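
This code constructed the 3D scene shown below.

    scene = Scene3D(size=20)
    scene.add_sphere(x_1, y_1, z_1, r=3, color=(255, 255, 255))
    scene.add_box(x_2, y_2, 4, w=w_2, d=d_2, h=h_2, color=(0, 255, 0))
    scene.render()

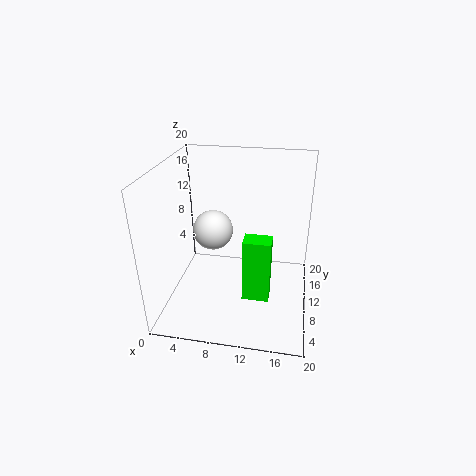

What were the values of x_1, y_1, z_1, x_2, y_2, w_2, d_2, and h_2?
x_1 = 5.5
y_1 = 13.5
z_1 = 9
x_2 = 11.5
y_2 = 4.5
w_2 = 3.5
d_2 = 2.5
h_2 = 8.5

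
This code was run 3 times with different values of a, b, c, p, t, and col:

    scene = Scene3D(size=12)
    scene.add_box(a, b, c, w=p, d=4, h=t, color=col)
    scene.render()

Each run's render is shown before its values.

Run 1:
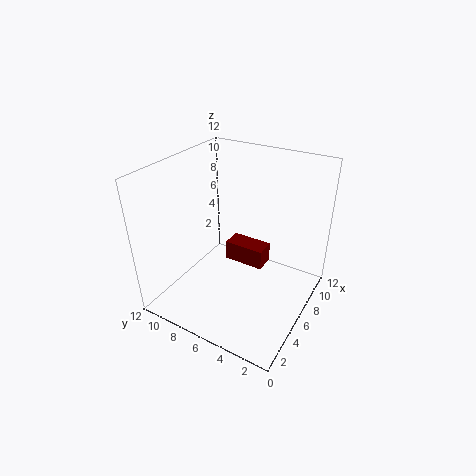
a = 9.5, b = 5.5, c = 0.5, p = 2, t = 2, col = 'maroon'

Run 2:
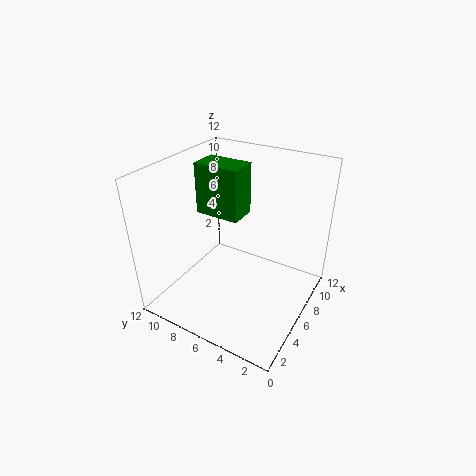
a = 6.5, b = 6.5, c = 7, p = 2.5, t = 4.5, col = 'green'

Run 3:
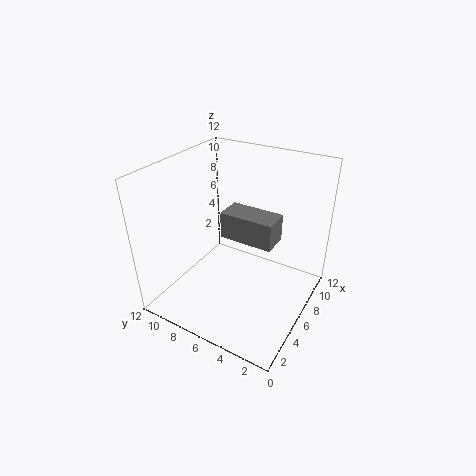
a = 3.5, b = 2, c = 7.5, p = 2, t = 2, col = 'gray'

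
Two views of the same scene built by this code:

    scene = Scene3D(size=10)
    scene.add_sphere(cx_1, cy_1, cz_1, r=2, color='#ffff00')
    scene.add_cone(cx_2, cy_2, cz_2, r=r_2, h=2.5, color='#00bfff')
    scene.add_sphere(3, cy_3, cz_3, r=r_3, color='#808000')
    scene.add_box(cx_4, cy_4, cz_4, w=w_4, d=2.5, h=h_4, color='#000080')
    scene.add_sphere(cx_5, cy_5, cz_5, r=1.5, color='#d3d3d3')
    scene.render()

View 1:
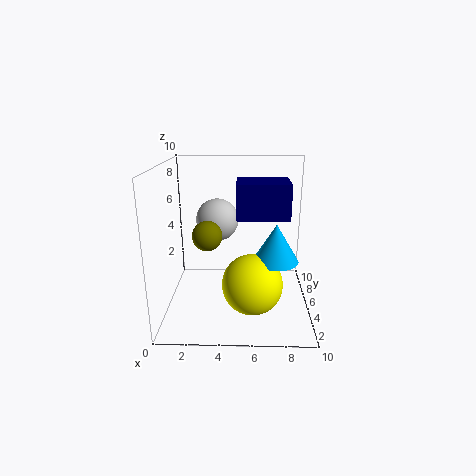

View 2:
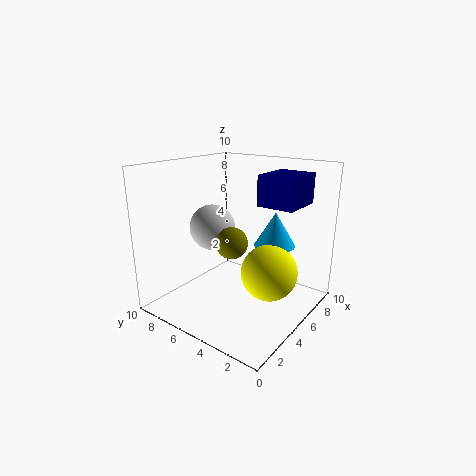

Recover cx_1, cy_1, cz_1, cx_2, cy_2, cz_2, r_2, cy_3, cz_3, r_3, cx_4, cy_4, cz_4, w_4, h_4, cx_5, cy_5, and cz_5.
cx_1 = 6; cy_1 = 3; cz_1 = 2.5; cx_2 = 7.5; cy_2 = 3.5; cz_2 = 4; r_2 = 1.5; cy_3 = 4; cz_3 = 5.5; r_3 = 1; cx_4 = 5; cy_4 = 1; cz_4 = 7.5; w_4 = 3; h_4 = 2; cx_5 = 3.5; cy_5 = 6; cz_5 = 6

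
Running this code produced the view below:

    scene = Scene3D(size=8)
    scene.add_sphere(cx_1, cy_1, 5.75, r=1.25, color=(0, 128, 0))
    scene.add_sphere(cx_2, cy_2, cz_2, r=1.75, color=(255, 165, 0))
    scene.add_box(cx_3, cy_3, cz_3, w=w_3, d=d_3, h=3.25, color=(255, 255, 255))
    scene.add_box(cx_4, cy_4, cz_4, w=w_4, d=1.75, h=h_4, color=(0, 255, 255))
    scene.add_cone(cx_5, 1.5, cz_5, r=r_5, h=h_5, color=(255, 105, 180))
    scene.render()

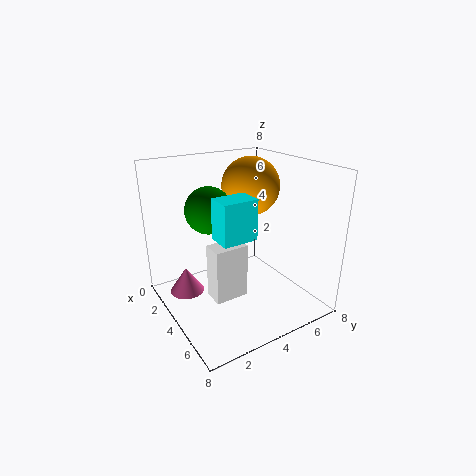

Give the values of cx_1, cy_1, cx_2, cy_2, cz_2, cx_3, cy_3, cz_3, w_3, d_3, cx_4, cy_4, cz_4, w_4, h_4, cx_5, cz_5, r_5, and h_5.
cx_1 = 3.5; cy_1 = 2.5; cx_2 = 2.25; cy_2 = 6; cz_2 = 6.25; cx_3 = 3; cy_3 = 2.5; cz_3 = 0.25; w_3 = 1.25; d_3 = 2; cx_4 = 5.25; cy_4 = 1.75; cz_4 = 5; w_4 = 1.25; h_4 = 2; cx_5 = 2.25; cz_5 = 0.5; r_5 = 1; h_5 = 1.5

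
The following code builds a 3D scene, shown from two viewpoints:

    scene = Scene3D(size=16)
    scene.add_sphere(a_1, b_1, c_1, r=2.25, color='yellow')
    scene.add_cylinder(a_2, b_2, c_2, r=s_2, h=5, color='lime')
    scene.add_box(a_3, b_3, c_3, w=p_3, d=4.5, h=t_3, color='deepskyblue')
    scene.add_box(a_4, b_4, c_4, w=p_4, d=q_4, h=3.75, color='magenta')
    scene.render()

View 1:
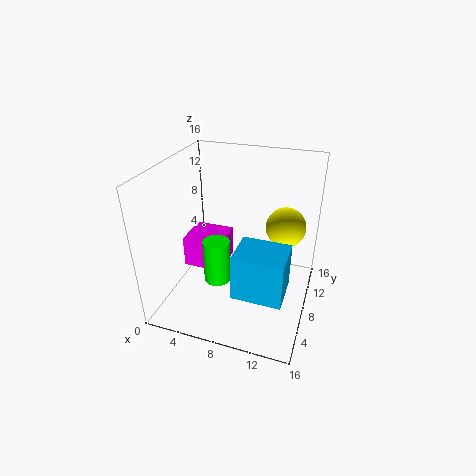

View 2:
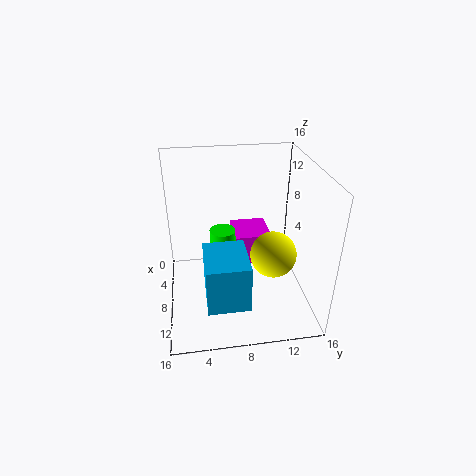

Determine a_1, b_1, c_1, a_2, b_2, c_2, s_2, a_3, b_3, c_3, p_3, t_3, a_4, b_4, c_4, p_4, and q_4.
a_1 = 12.75; b_1 = 10.75; c_1 = 8.75; a_2 = 6; b_2 = 6.5; c_2 = 3; s_2 = 1.5; a_3 = 8.5; b_3 = 4; c_3 = 2.75; p_3 = 5.5; t_3 = 5.25; a_4 = 1; b_4 = 8; c_4 = 2.75; p_4 = 4.75; q_4 = 4.5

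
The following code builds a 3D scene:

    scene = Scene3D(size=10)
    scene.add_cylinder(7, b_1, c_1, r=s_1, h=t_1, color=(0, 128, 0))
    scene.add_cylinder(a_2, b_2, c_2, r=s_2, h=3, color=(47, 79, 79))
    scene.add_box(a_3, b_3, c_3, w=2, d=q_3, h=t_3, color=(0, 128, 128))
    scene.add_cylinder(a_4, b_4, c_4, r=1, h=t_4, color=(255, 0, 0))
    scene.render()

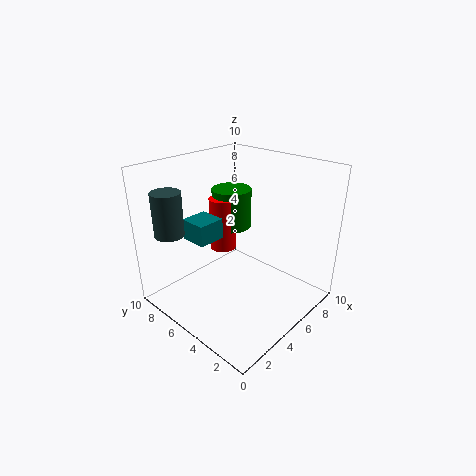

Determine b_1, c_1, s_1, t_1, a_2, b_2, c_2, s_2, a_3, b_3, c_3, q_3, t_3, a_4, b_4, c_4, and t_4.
b_1 = 7.5
c_1 = 4.5
s_1 = 1.5
t_1 = 3
a_2 = 1.5
b_2 = 8
c_2 = 5.5
s_2 = 1
a_3 = 3
b_3 = 6.5
c_3 = 4.5
q_3 = 2
t_3 = 1.5
a_4 = 6
b_4 = 7.5
c_4 = 3
t_4 = 4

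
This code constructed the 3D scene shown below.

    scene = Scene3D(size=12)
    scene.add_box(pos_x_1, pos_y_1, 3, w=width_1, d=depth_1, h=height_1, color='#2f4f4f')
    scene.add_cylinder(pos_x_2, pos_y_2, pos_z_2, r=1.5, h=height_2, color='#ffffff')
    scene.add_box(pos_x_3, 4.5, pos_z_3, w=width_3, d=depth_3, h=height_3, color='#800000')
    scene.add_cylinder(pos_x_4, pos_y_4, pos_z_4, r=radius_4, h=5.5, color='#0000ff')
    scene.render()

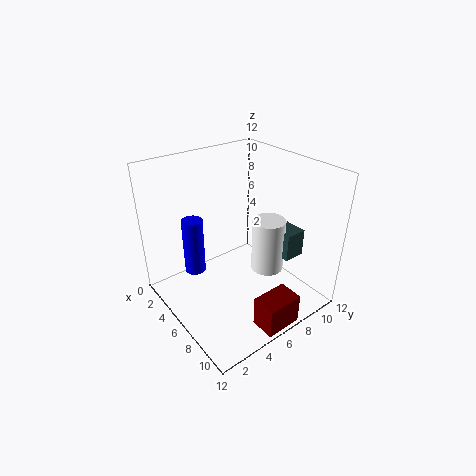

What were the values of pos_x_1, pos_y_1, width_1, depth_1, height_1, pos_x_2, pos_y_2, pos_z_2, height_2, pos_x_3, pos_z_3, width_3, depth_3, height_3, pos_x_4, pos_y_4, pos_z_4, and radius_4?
pos_x_1 = 5, pos_y_1 = 10, width_1 = 3, depth_1 = 2, height_1 = 2.5, pos_x_2 = 6, pos_y_2 = 9.5, pos_z_2 = 1.5, height_2 = 5, pos_x_3 = 10, pos_z_3 = 0.5, width_3 = 2, depth_3 = 3, height_3 = 2.5, pos_x_4 = 1, pos_y_4 = 4.5, pos_z_4 = 0.5, radius_4 = 1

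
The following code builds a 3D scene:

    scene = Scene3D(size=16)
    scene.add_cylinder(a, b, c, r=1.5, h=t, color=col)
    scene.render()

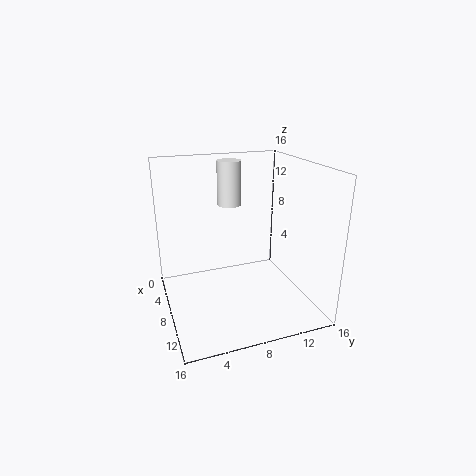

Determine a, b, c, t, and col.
a = 2
b = 9
c = 10
t = 5.5
col = 'white'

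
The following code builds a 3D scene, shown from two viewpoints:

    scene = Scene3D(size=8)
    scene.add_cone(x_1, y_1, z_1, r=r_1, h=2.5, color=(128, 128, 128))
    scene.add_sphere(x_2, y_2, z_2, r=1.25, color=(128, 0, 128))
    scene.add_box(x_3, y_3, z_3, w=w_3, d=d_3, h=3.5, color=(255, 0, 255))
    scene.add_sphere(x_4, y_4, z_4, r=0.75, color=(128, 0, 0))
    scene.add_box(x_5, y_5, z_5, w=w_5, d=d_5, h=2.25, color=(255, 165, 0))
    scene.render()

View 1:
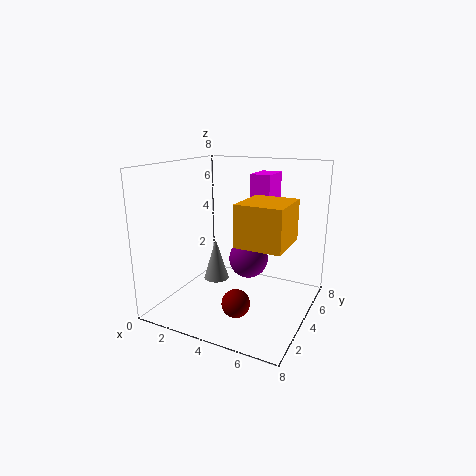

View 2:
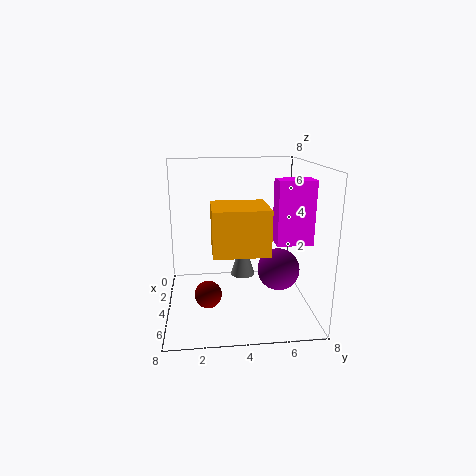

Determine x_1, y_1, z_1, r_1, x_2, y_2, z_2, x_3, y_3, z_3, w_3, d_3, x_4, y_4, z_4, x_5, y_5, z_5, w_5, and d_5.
x_1 = 2.25
y_1 = 4.5
z_1 = 1
r_1 = 0.75
x_2 = 3.5
y_2 = 6.5
z_2 = 1.75
x_3 = 3.75
y_3 = 6
z_3 = 3.75
w_3 = 1.25
d_3 = 2
x_4 = 4.75
y_4 = 2.25
z_4 = 1
x_5 = 4.5
y_5 = 2.5
z_5 = 4
w_5 = 2.5
d_5 = 2.75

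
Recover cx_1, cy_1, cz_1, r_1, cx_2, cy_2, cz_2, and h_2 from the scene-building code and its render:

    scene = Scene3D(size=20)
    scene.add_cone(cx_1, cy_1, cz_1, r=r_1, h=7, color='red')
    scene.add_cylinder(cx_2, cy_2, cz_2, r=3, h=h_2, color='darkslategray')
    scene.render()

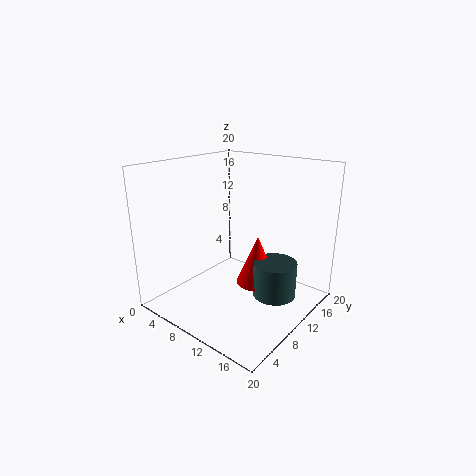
cx_1 = 12
cy_1 = 12
cz_1 = 3
r_1 = 3
cx_2 = 15
cy_2 = 12
cz_2 = 2
h_2 = 5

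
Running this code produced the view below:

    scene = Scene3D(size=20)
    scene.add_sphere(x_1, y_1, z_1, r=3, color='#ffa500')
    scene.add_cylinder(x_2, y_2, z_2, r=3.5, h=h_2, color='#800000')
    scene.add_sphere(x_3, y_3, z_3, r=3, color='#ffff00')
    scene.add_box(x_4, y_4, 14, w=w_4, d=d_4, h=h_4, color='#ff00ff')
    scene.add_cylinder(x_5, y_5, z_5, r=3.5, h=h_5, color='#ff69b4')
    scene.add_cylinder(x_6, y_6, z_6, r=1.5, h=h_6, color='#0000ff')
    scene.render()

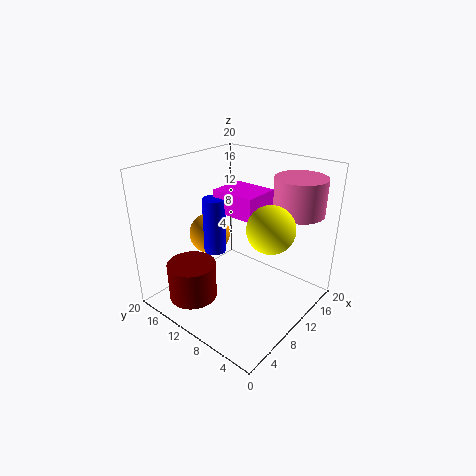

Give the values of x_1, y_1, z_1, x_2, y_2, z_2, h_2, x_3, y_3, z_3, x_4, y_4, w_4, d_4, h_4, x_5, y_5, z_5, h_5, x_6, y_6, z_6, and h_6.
x_1 = 10
y_1 = 15.5
z_1 = 9
x_2 = 5.5
y_2 = 15
z_2 = 0.5
h_2 = 5.5
x_3 = 9
y_3 = 4
z_3 = 13.5
x_4 = 8
y_4 = 6.5
w_4 = 5
d_4 = 6
h_4 = 3
x_5 = 15.5
y_5 = 4
z_5 = 13.5
h_5 = 5
x_6 = 7.5
y_6 = 12
z_6 = 8.5
h_6 = 7.5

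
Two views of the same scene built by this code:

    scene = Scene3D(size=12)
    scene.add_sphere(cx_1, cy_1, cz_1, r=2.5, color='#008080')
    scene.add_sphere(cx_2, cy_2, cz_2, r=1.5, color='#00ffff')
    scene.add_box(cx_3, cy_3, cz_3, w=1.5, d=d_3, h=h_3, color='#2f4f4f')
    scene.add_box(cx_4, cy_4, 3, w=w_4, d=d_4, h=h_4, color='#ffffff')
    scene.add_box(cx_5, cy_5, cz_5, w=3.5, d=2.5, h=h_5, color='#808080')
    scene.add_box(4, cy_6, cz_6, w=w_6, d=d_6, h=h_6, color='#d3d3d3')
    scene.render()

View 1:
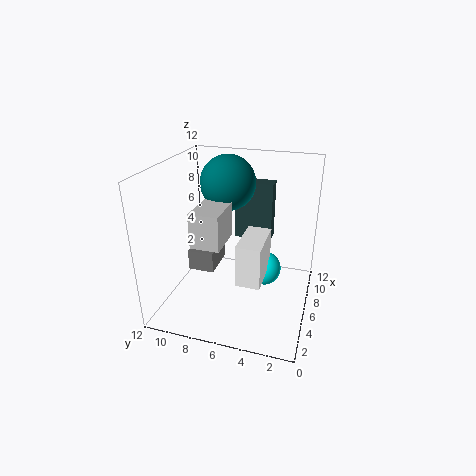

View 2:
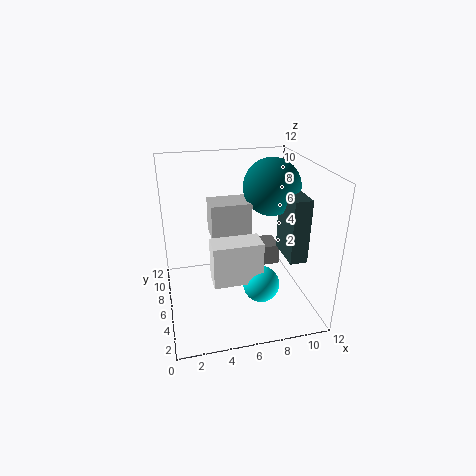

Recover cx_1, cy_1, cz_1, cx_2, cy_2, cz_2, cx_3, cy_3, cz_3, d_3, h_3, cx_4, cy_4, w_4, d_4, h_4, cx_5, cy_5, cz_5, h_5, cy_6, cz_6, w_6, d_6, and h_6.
cx_1 = 9.5; cy_1 = 8; cz_1 = 9.5; cx_2 = 7.5; cy_2 = 4; cz_2 = 2.5; cx_3 = 10; cy_3 = 4; cz_3 = 4; d_3 = 3.5; h_3 = 5.5; cx_4 = 3.5; cy_4 = 3.5; w_4 = 4; d_4 = 2; h_4 = 3.5; cx_5 = 7.5; cy_5 = 9; cz_5 = 1; h_5 = 2; cy_6 = 7; cz_6 = 5.5; w_6 = 3.5; d_6 = 2.5; h_6 = 3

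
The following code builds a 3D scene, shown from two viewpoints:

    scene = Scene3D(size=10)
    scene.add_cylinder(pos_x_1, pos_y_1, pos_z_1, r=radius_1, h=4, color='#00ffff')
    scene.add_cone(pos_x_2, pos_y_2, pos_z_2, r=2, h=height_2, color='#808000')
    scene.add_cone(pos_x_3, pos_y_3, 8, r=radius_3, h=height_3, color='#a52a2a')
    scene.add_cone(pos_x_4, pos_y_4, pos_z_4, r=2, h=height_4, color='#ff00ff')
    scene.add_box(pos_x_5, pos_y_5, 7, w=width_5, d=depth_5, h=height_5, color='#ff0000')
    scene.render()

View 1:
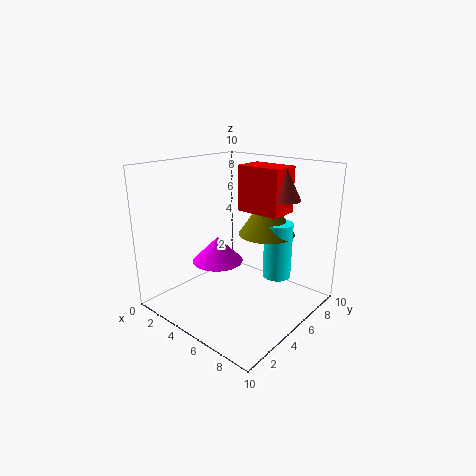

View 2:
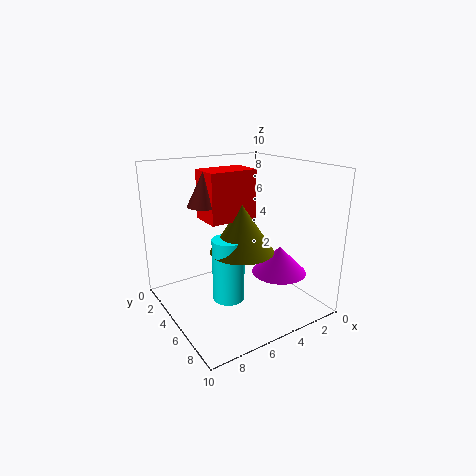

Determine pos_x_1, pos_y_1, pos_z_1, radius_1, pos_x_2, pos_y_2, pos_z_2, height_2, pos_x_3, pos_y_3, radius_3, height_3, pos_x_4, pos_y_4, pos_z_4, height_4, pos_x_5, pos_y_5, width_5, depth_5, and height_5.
pos_x_1 = 7; pos_y_1 = 7; pos_z_1 = 2; radius_1 = 1; pos_x_2 = 6; pos_y_2 = 7; pos_z_2 = 5; height_2 = 3; pos_x_3 = 8; pos_y_3 = 6; radius_3 = 1; height_3 = 2; pos_x_4 = 2; pos_y_4 = 6; pos_z_4 = 2; height_4 = 2; pos_x_5 = 5; pos_y_5 = 5; width_5 = 3; depth_5 = 2; height_5 = 3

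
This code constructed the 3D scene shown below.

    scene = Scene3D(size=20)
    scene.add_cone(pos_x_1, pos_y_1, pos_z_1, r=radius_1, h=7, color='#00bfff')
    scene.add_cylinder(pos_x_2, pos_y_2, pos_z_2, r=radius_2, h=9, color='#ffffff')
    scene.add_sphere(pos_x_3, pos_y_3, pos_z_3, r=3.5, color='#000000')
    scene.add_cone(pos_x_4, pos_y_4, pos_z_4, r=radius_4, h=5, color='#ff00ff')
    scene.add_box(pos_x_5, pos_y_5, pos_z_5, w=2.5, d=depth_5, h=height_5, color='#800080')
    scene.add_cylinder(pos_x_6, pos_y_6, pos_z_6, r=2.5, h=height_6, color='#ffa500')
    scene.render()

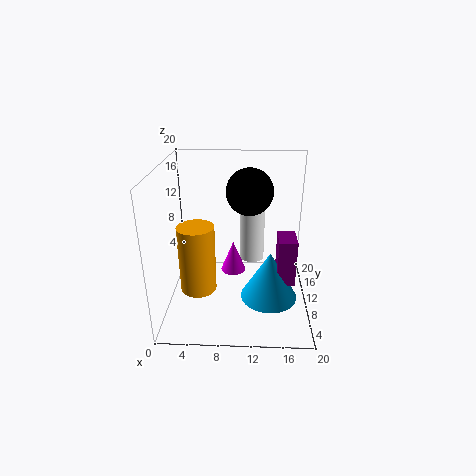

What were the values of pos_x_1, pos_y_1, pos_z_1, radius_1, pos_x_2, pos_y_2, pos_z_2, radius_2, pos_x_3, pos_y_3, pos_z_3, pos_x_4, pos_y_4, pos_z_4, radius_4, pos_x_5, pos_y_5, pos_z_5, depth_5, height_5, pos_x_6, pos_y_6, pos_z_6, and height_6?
pos_x_1 = 14.5; pos_y_1 = 8.5; pos_z_1 = 1.5; radius_1 = 4; pos_x_2 = 12; pos_y_2 = 18; pos_z_2 = 2.5; radius_2 = 2; pos_x_3 = 11.5; pos_y_3 = 15; pos_z_3 = 15; pos_x_4 = 9; pos_y_4 = 15.5; pos_z_4 = 1.5; radius_4 = 2; pos_x_5 = 15.5; pos_y_5 = 7.5; pos_z_5 = 4; depth_5 = 4; height_5 = 6.5; pos_x_6 = 4.5; pos_y_6 = 8; pos_z_6 = 3; height_6 = 9.5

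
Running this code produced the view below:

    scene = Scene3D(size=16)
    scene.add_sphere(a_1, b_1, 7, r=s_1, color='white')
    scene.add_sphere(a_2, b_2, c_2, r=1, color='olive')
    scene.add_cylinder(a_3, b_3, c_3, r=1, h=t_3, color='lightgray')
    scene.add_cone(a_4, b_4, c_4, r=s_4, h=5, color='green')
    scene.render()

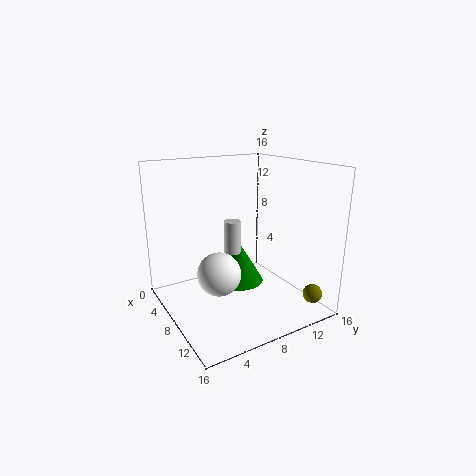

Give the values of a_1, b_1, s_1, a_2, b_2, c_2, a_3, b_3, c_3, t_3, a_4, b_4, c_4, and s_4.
a_1 = 13; b_1 = 3; s_1 = 2; a_2 = 15; b_2 = 13; c_2 = 3; a_3 = 5; b_3 = 9; c_3 = 5; t_3 = 4; a_4 = 5; b_4 = 10; c_4 = 1; s_4 = 3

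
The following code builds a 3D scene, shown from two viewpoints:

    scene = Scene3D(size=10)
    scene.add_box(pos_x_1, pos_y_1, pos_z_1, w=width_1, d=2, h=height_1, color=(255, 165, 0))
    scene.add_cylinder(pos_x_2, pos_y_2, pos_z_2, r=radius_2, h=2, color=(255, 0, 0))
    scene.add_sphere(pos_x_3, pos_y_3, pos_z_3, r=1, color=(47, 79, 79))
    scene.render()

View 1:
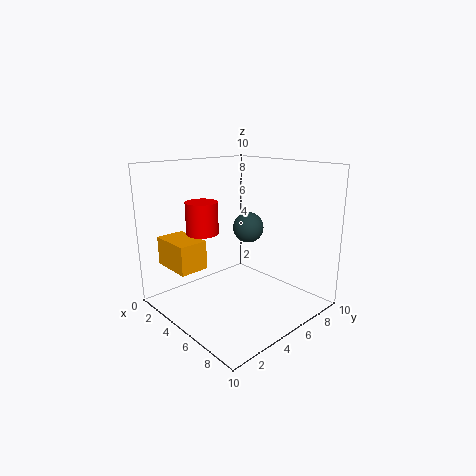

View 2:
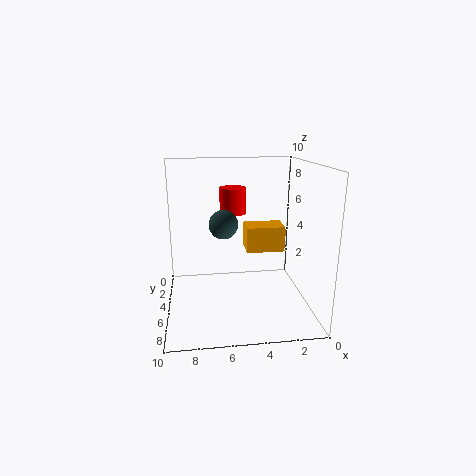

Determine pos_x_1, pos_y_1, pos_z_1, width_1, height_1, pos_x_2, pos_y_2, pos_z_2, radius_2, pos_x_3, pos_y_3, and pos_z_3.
pos_x_1 = 1, pos_y_1 = 1, pos_z_1 = 3, width_1 = 3, height_1 = 2, pos_x_2 = 5, pos_y_2 = 2, pos_z_2 = 6, radius_2 = 1, pos_x_3 = 6, pos_y_3 = 5, pos_z_3 = 6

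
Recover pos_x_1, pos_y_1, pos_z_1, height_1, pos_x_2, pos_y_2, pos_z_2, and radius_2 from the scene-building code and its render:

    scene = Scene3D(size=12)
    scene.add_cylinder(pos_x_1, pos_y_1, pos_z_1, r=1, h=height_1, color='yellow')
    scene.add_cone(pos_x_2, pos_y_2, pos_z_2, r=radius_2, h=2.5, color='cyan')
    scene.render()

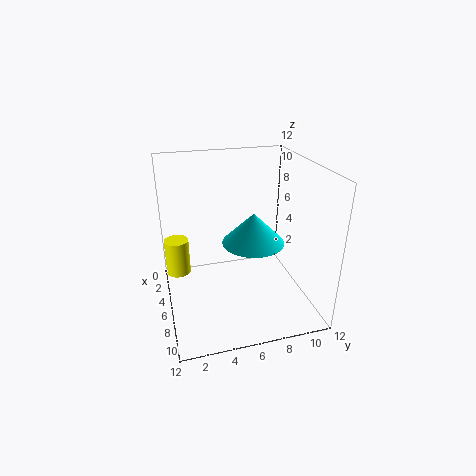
pos_x_1 = 5; pos_y_1 = 1; pos_z_1 = 3; height_1 = 3; pos_x_2 = 7; pos_y_2 = 7; pos_z_2 = 6; radius_2 = 2.5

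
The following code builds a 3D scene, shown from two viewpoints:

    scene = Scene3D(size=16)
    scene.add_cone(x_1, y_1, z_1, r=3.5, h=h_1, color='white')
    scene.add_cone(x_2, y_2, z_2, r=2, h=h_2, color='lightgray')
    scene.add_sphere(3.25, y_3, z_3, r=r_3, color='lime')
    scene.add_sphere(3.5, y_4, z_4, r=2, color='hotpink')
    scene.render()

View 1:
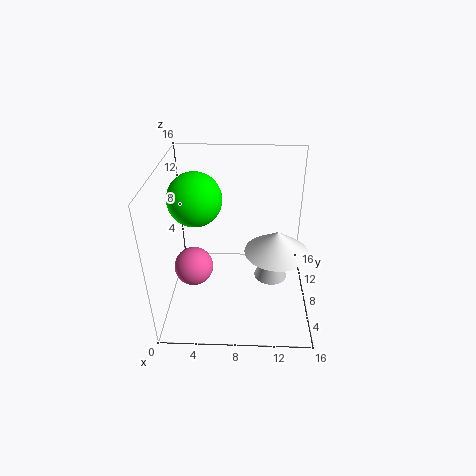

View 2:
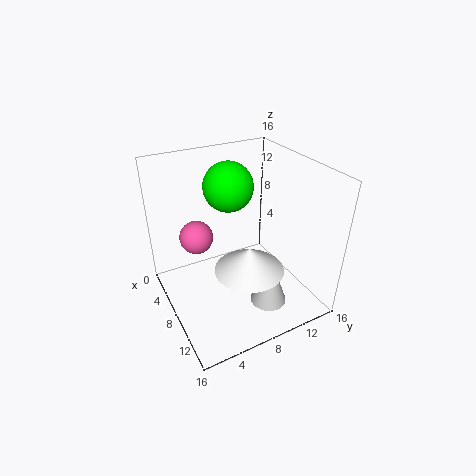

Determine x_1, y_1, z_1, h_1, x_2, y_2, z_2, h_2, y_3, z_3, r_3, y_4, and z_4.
x_1 = 12.25, y_1 = 7, z_1 = 7, h_1 = 2.5, x_2 = 12, y_2 = 9.75, z_2 = 1.5, h_2 = 5.75, y_3 = 9.25, z_3 = 12, r_3 = 3, y_4 = 4.75, z_4 = 6.5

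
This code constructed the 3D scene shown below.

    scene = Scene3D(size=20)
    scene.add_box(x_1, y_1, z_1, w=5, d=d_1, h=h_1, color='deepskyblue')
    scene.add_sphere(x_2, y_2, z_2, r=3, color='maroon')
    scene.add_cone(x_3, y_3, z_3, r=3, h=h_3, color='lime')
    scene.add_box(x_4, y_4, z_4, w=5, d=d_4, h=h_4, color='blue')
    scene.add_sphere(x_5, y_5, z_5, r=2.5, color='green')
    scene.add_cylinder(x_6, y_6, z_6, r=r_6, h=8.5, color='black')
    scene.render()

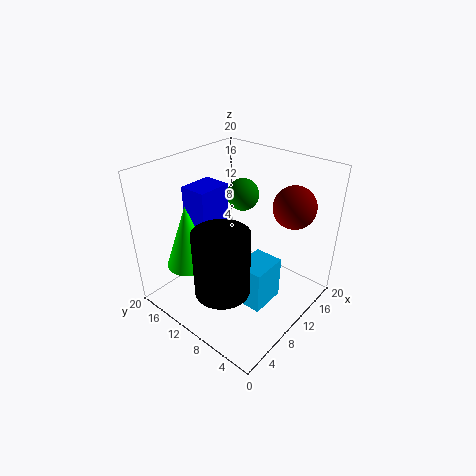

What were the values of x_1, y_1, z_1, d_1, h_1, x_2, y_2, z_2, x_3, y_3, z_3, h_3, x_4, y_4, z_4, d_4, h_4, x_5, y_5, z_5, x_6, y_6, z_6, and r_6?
x_1 = 7, y_1 = 4, z_1 = 2, d_1 = 4, h_1 = 6, x_2 = 16, y_2 = 5, z_2 = 14, x_3 = 4, y_3 = 13.5, z_3 = 7.5, h_3 = 8.5, x_4 = 7, y_4 = 13.5, z_4 = 8, d_4 = 4, h_4 = 8.5, x_5 = 16.5, y_5 = 14.5, z_5 = 13, x_6 = 4, y_6 = 7.5, z_6 = 6, r_6 = 3.5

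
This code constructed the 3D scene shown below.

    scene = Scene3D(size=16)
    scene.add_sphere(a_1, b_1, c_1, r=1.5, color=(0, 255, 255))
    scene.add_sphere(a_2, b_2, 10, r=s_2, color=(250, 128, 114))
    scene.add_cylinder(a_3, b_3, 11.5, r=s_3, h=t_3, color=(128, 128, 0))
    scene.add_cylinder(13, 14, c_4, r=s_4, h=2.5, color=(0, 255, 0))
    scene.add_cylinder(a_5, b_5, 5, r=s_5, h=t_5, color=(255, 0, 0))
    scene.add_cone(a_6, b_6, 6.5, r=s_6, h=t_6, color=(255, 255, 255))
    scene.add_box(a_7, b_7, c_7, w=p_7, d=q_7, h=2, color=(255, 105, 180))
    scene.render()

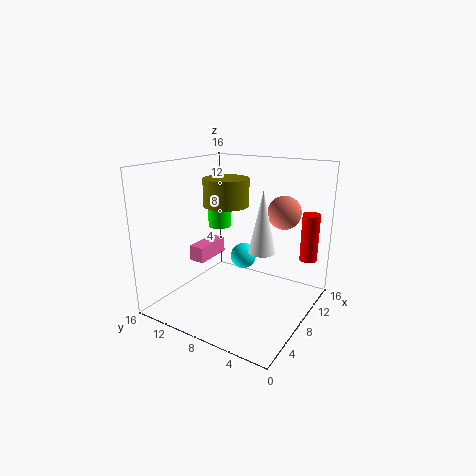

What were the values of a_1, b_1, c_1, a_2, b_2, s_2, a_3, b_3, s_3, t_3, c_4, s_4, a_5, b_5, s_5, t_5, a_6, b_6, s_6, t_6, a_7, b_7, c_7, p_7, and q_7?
a_1 = 10
b_1 = 8.5
c_1 = 5
a_2 = 13.5
b_2 = 5
s_2 = 2
a_3 = 8
b_3 = 9.5
s_3 = 2.5
t_3 = 3
c_4 = 7
s_4 = 1.5
a_5 = 13
b_5 = 1.5
s_5 = 1
t_5 = 5.5
a_6 = 9
b_6 = 5.5
s_6 = 1.5
t_6 = 7
a_7 = 9
b_7 = 14
c_7 = 3
p_7 = 5
q_7 = 2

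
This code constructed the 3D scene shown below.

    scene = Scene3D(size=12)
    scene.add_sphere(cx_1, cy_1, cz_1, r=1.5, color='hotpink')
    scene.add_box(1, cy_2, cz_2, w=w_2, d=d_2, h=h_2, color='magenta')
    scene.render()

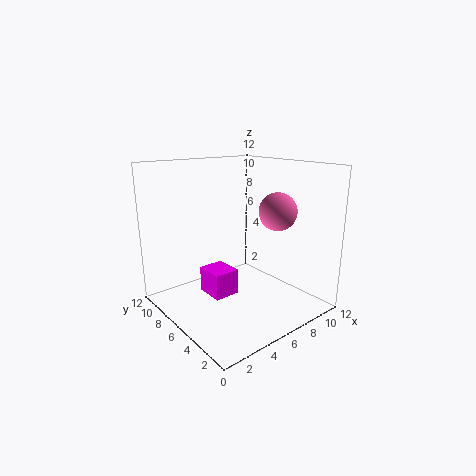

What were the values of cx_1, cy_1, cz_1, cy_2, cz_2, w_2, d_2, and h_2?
cx_1 = 7.75
cy_1 = 3.25
cz_1 = 8.5
cy_2 = 2
cz_2 = 3.75
w_2 = 1.75
d_2 = 2
h_2 = 1.75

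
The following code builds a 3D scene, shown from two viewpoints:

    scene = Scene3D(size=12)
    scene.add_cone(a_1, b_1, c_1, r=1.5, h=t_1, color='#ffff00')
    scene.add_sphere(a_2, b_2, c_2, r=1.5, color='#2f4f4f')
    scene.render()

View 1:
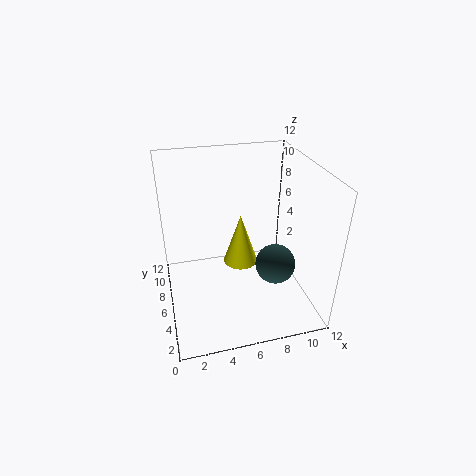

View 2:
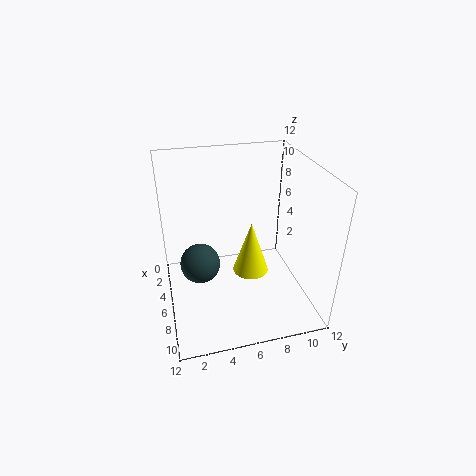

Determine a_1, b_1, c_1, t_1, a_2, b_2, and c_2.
a_1 = 6.5, b_1 = 7, c_1 = 3, t_1 = 4.5, a_2 = 8, b_2 = 2.5, c_2 = 5.5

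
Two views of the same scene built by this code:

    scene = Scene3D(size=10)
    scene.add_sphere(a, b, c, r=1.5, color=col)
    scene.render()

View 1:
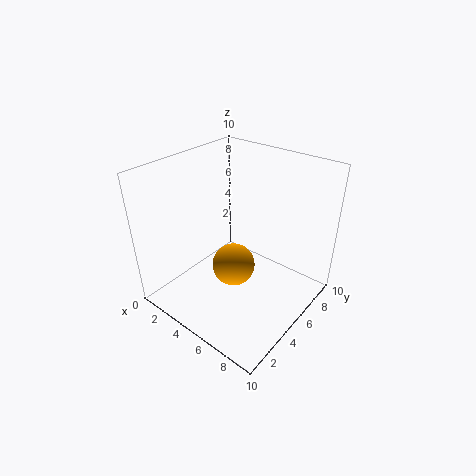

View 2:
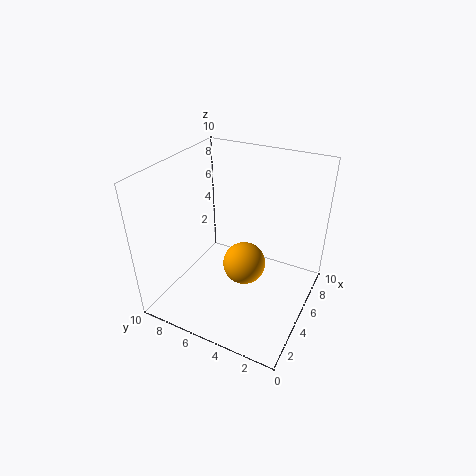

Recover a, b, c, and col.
a = 5; b = 4.5; c = 3; col = 'orange'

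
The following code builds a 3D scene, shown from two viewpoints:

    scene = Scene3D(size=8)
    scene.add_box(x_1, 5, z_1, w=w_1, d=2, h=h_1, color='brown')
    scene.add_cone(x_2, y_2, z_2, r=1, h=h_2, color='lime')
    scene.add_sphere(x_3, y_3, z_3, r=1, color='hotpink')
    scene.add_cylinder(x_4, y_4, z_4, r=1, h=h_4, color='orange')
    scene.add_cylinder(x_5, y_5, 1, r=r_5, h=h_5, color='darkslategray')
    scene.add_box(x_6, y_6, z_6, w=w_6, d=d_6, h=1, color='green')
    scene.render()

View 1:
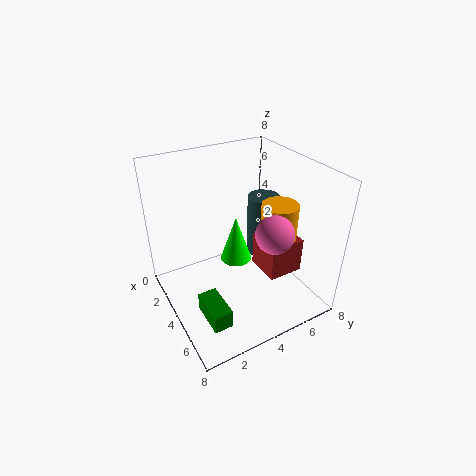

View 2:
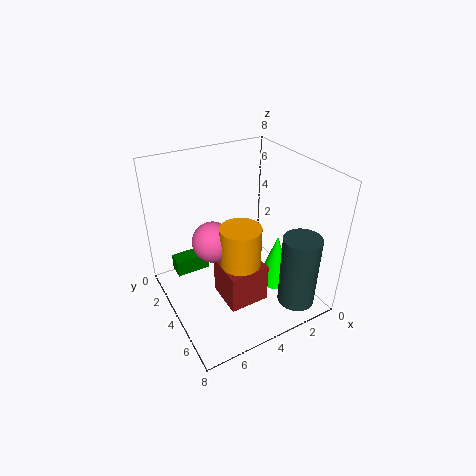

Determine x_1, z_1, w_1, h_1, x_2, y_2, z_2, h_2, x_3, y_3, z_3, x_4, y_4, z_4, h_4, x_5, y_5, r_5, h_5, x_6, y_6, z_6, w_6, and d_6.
x_1 = 4, z_1 = 2, w_1 = 2, h_1 = 2, x_2 = 2, y_2 = 5, z_2 = 1, h_2 = 3, x_3 = 6, y_3 = 5, z_3 = 5, x_4 = 5, y_4 = 6, z_4 = 4, h_4 = 2, x_5 = 2, y_5 = 7, r_5 = 1, h_5 = 4, x_6 = 5, y_6 = 1, z_6 = 1, w_6 = 2, d_6 = 1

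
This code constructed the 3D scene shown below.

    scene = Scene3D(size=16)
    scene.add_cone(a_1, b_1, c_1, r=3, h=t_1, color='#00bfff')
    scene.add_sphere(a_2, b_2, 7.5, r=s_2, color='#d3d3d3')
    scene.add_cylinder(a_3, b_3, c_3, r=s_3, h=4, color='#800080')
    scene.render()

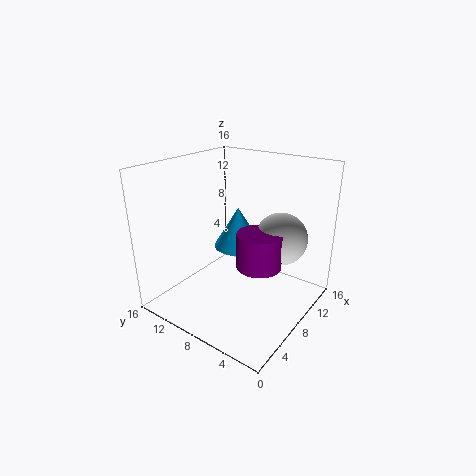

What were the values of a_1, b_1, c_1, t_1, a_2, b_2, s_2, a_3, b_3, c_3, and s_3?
a_1 = 11.5
b_1 = 10.5
c_1 = 5
t_1 = 5
a_2 = 11.5
b_2 = 4.5
s_2 = 3
a_3 = 8.5
b_3 = 5.5
c_3 = 5
s_3 = 2.5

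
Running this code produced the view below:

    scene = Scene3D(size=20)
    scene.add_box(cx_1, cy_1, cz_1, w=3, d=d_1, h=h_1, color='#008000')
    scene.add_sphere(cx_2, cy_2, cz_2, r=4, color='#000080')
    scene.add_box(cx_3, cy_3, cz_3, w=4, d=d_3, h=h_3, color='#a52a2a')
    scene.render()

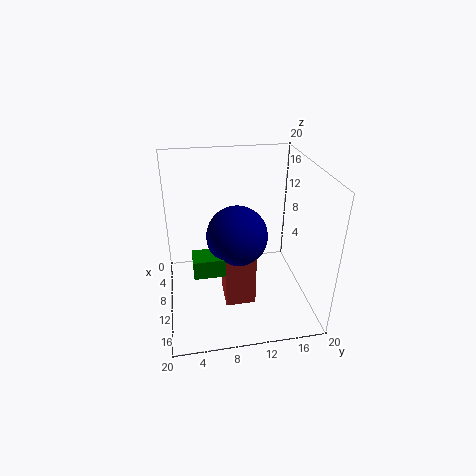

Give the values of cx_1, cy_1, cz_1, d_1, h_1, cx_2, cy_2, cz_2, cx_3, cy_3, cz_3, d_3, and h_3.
cx_1 = 12
cy_1 = 3.5
cz_1 = 7.5
d_1 = 4
h_1 = 2.5
cx_2 = 12
cy_2 = 9.5
cz_2 = 11.5
cx_3 = 11
cy_3 = 7.5
cz_3 = 2.5
d_3 = 4
h_3 = 8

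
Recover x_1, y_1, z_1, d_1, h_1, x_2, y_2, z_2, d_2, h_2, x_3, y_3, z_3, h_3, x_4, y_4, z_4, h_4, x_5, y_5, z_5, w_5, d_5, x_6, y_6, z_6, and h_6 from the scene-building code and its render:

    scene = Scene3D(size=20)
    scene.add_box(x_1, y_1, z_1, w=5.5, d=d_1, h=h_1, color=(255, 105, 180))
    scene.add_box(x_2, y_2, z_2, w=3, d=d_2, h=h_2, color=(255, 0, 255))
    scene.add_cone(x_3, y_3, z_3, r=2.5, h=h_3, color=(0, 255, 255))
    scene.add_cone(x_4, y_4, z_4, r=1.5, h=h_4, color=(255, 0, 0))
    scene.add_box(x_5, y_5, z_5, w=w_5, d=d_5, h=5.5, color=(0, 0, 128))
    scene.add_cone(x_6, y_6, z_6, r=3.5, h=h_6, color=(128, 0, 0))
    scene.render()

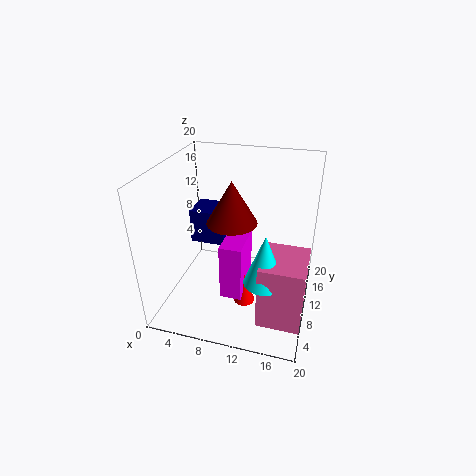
x_1 = 14.5; y_1 = 2; z_1 = 2.5; d_1 = 6.5; h_1 = 8.5; x_2 = 8.5; y_2 = 6; z_2 = 2.5; d_2 = 6; h_2 = 8; x_3 = 15; y_3 = 4; z_3 = 8; h_3 = 6.5; x_4 = 11.5; y_4 = 8; z_4 = 1; h_4 = 4.5; x_5 = 0.5; y_5 = 15; z_5 = 5; w_5 = 5.5; d_5 = 5; x_6 = 9; y_6 = 10.5; z_6 = 12; h_6 = 6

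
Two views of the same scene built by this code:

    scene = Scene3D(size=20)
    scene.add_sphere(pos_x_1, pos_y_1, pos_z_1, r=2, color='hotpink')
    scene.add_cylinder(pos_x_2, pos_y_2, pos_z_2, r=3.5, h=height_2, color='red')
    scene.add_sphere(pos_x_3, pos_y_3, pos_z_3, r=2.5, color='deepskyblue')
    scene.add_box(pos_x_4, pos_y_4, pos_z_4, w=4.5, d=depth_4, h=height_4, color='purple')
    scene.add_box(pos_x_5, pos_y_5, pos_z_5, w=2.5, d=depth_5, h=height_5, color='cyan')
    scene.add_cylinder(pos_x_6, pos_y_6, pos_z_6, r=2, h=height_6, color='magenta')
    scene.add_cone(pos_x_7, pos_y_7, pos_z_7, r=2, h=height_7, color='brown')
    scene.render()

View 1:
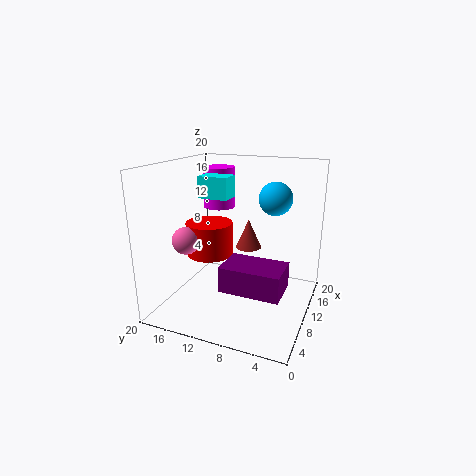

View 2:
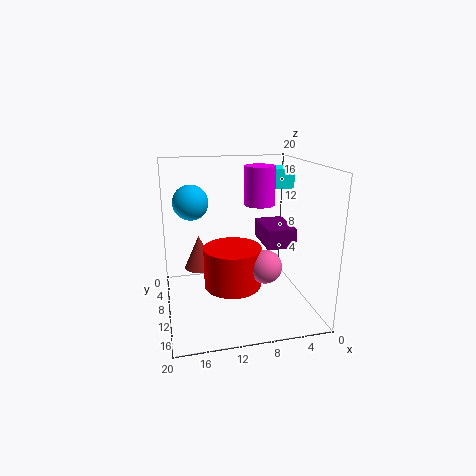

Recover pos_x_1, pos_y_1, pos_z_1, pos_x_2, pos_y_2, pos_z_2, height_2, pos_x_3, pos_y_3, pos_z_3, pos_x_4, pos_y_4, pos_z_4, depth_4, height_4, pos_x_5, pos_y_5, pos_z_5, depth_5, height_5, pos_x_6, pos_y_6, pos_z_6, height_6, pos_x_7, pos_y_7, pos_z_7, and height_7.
pos_x_1 = 8.5, pos_y_1 = 17.5, pos_z_1 = 9, pos_x_2 = 12, pos_y_2 = 15.5, pos_z_2 = 6, height_2 = 5, pos_x_3 = 16, pos_y_3 = 6.5, pos_z_3 = 14.5, pos_x_4 = 0.5, pos_y_4 = 1.5, pos_z_4 = 7, depth_4 = 7, height_4 = 3, pos_x_5 = 3, pos_y_5 = 8.5, pos_z_5 = 17, depth_5 = 3.5, height_5 = 2.5, pos_x_6 = 7.5, pos_y_6 = 11.5, pos_z_6 = 15, height_6 = 5, pos_x_7 = 15.5, pos_y_7 = 10.5, pos_z_7 = 6.5, height_7 = 4.5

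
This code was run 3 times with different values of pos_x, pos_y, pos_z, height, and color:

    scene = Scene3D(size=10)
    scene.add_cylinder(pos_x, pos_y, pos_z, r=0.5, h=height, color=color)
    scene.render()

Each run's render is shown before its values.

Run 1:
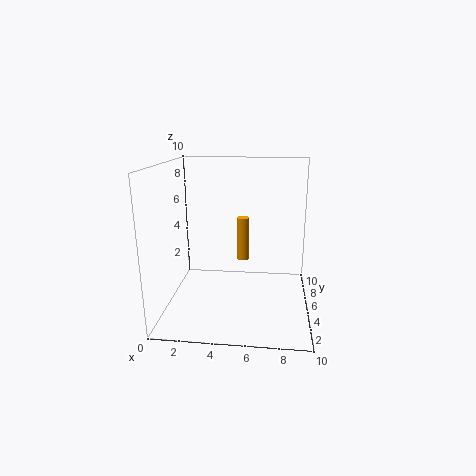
pos_x = 5, pos_y = 8.5, pos_z = 2, height = 3.5, color = 'orange'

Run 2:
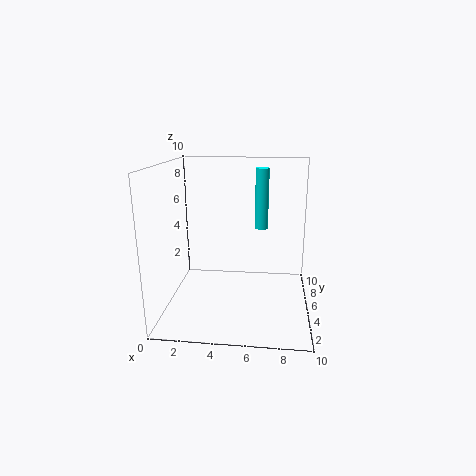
pos_x = 6.5, pos_y = 7.5, pos_z = 5, height = 4.5, color = 'cyan'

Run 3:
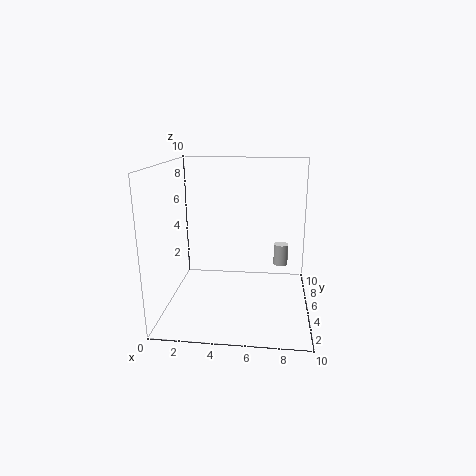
pos_x = 8, pos_y = 5.5, pos_z = 3, height = 1.5, color = 'lightgray'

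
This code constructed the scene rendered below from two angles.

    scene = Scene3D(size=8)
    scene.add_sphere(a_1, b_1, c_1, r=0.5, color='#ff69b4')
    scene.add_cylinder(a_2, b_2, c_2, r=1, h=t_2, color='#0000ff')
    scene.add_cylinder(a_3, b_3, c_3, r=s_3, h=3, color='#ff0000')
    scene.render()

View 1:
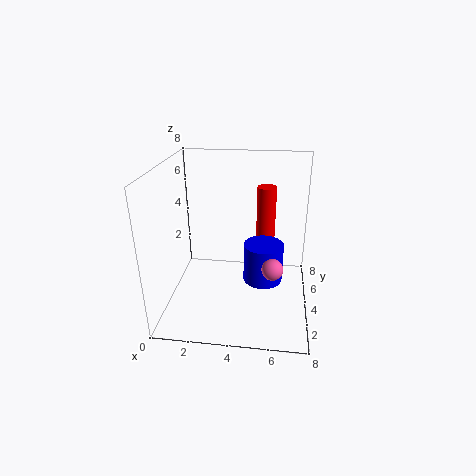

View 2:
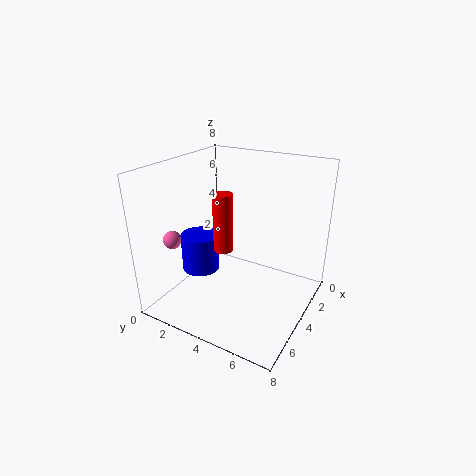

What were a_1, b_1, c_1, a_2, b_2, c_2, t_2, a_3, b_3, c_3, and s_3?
a_1 = 6; b_1 = 1; c_1 = 4; a_2 = 5.5; b_2 = 2.5; c_2 = 2.5; t_2 = 2; a_3 = 5.5; b_3 = 4; c_3 = 4; s_3 = 0.5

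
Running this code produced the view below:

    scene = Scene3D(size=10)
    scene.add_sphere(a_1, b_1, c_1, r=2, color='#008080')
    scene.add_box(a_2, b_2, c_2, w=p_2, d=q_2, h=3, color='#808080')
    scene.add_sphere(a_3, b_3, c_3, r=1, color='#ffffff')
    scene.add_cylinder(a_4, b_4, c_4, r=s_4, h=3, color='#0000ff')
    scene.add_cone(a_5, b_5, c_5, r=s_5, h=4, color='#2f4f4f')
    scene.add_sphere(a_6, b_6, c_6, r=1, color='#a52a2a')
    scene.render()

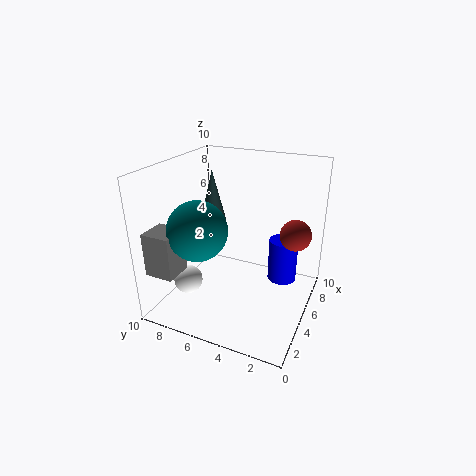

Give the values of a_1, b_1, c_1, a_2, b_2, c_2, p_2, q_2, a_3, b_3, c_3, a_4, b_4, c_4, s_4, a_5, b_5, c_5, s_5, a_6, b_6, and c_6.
a_1 = 3; b_1 = 7; c_1 = 6; a_2 = 1; b_2 = 8; c_2 = 3; p_2 = 2; q_2 = 2; a_3 = 3; b_3 = 8; c_3 = 2; a_4 = 6; b_4 = 2; c_4 = 2; s_4 = 1; a_5 = 7; b_5 = 8; c_5 = 5; s_5 = 1; a_6 = 5; b_6 = 1; c_6 = 6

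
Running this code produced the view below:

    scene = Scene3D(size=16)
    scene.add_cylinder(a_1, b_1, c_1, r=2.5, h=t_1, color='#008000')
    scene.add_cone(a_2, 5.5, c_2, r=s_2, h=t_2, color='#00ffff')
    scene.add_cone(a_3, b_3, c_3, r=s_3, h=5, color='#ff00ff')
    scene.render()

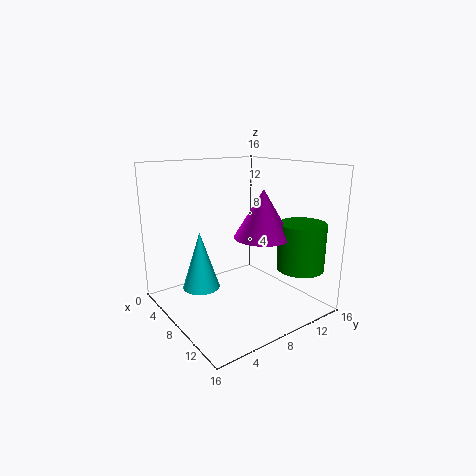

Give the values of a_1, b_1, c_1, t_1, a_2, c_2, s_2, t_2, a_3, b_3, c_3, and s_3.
a_1 = 13.5
b_1 = 12.25
c_1 = 5.25
t_1 = 5
a_2 = 3.75
c_2 = 1
s_2 = 2.25
t_2 = 7
a_3 = 11
b_3 = 9
c_3 = 8.75
s_3 = 3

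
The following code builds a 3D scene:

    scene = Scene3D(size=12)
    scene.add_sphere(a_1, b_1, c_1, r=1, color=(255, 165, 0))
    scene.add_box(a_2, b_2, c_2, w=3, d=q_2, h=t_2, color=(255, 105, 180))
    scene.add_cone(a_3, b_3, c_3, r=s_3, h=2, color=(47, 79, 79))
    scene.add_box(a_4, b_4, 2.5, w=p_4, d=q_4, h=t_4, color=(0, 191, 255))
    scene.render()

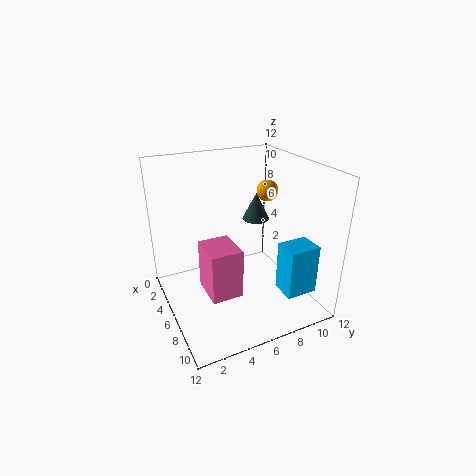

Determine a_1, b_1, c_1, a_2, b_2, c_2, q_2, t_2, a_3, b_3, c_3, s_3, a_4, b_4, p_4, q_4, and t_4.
a_1 = 3
b_1 = 10.5
c_1 = 8.5
a_2 = 6
b_2 = 2.5
c_2 = 2.5
q_2 = 2.5
t_2 = 4
a_3 = 8
b_3 = 6.5
c_3 = 8.5
s_3 = 1
a_4 = 9
b_4 = 8
p_4 = 2
q_4 = 2.5
t_4 = 4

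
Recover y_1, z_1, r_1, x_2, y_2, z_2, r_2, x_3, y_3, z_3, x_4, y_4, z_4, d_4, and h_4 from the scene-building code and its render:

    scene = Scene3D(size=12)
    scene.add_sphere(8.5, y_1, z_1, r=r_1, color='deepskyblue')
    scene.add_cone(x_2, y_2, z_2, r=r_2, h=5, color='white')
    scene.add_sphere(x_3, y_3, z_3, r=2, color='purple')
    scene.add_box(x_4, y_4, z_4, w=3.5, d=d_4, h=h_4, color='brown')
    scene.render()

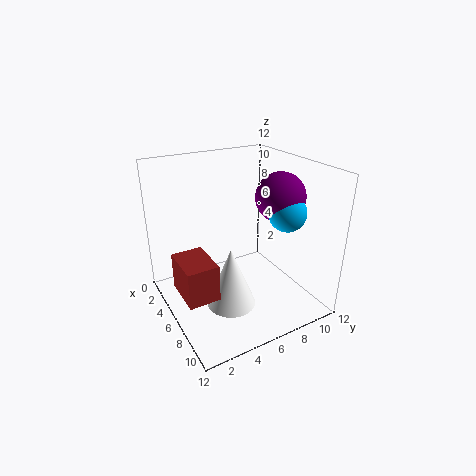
y_1 = 9
z_1 = 8.5
r_1 = 1.5
x_2 = 7.5
y_2 = 4.5
z_2 = 1
r_2 = 2
x_3 = 7.5
y_3 = 9
z_3 = 9.5
x_4 = 5
y_4 = 0.5
z_4 = 2.5
d_4 = 2.5
h_4 = 3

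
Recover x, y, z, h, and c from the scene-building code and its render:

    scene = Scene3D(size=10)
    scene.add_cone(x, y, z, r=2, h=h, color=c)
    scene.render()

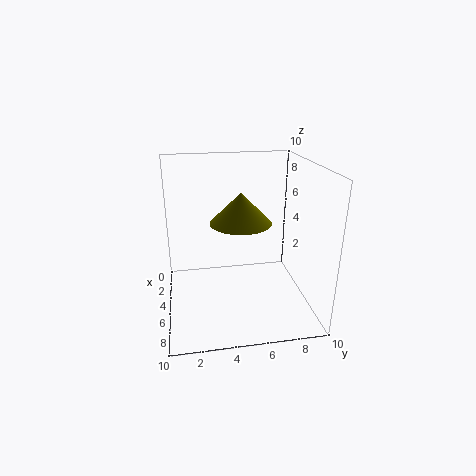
x = 6, y = 5, z = 6.5, h = 2, c = 'olive'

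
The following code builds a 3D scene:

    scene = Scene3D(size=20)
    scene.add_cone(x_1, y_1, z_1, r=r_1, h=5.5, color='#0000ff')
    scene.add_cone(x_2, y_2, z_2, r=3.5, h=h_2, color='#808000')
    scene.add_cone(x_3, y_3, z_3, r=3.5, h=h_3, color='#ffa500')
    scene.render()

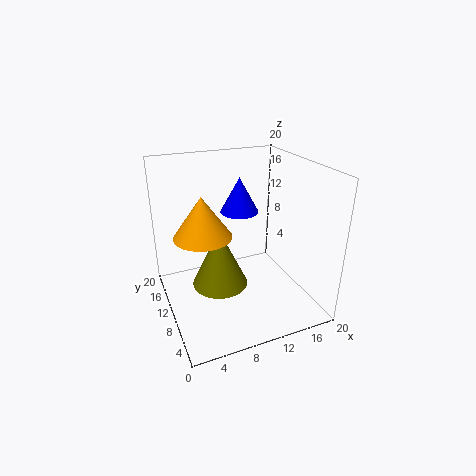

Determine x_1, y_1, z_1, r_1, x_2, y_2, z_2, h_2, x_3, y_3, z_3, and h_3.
x_1 = 13, y_1 = 16.5, z_1 = 11, r_1 = 3, x_2 = 6, y_2 = 6.5, z_2 = 6, h_2 = 7.5, x_3 = 4, y_3 = 6.5, z_3 = 13, h_3 = 5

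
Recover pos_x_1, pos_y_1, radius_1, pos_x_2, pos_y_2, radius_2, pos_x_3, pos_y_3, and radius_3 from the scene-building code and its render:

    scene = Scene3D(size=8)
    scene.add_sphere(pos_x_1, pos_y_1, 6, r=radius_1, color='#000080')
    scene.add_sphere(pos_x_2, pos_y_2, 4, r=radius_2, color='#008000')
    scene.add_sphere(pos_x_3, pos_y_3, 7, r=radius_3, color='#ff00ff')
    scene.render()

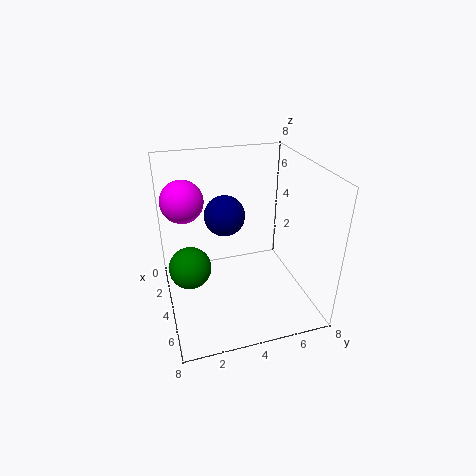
pos_x_1 = 5; pos_y_1 = 3; radius_1 = 1; pos_x_2 = 6; pos_y_2 = 1; radius_2 = 1; pos_x_3 = 5; pos_y_3 = 1; radius_3 = 1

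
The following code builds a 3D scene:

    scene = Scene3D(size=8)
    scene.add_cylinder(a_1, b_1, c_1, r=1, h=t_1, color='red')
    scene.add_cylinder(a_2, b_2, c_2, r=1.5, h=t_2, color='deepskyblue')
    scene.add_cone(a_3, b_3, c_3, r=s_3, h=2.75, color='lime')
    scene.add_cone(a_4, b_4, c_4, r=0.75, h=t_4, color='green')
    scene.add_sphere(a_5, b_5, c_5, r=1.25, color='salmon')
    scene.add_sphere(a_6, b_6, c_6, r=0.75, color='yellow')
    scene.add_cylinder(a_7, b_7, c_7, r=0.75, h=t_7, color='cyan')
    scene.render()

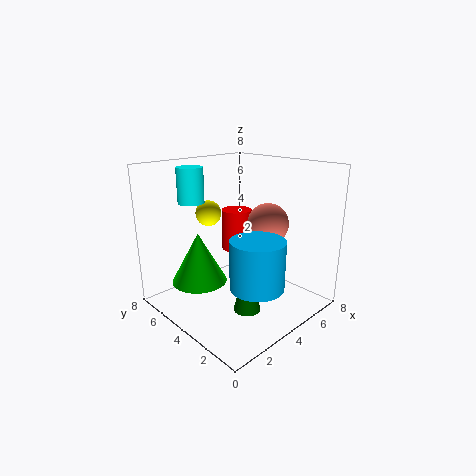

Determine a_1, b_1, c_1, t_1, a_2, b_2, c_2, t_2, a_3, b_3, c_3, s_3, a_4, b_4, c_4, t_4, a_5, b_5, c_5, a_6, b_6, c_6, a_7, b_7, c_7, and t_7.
a_1 = 6.75
b_1 = 7
c_1 = 1.75
t_1 = 2.75
a_2 = 4
b_2 = 2.5
c_2 = 1.5
t_2 = 2.75
a_3 = 2
b_3 = 5
c_3 = 1.75
s_3 = 1.5
a_4 = 3.5
b_4 = 2.75
c_4 = 0.25
t_4 = 3
a_5 = 6.5
b_5 = 4
c_5 = 4.25
a_6 = 3.75
b_6 = 6.25
c_6 = 5
a_7 = 2.75
b_7 = 6.5
c_7 = 5.75
t_7 = 2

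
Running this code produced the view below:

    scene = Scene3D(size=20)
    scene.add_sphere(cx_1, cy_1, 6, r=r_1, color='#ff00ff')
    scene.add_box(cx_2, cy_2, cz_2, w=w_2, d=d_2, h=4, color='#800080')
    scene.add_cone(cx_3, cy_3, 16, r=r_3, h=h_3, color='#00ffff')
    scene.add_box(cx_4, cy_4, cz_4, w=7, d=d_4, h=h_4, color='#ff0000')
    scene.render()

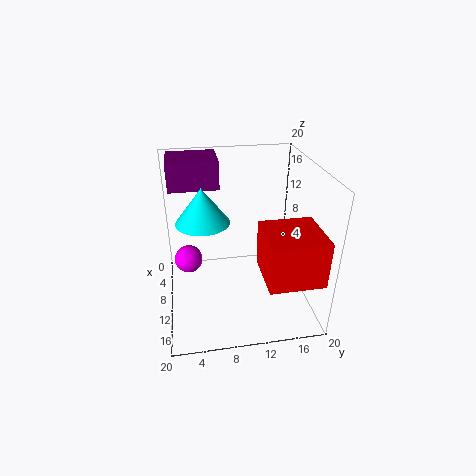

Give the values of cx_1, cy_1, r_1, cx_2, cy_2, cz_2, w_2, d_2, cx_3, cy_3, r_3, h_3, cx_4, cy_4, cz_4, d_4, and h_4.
cx_1 = 8, cy_1 = 3, r_1 = 2, cx_2 = 1, cy_2 = 1, cz_2 = 16, w_2 = 6, d_2 = 7, cx_3 = 16, cy_3 = 5, r_3 = 3, h_3 = 4, cx_4 = 13, cy_4 = 12, cz_4 = 8, d_4 = 7, h_4 = 6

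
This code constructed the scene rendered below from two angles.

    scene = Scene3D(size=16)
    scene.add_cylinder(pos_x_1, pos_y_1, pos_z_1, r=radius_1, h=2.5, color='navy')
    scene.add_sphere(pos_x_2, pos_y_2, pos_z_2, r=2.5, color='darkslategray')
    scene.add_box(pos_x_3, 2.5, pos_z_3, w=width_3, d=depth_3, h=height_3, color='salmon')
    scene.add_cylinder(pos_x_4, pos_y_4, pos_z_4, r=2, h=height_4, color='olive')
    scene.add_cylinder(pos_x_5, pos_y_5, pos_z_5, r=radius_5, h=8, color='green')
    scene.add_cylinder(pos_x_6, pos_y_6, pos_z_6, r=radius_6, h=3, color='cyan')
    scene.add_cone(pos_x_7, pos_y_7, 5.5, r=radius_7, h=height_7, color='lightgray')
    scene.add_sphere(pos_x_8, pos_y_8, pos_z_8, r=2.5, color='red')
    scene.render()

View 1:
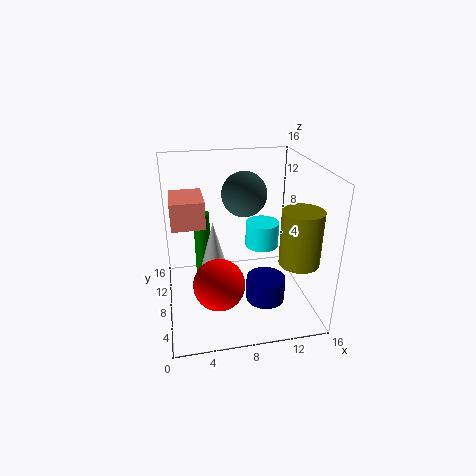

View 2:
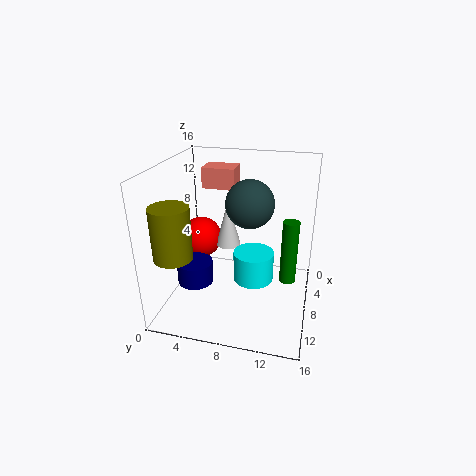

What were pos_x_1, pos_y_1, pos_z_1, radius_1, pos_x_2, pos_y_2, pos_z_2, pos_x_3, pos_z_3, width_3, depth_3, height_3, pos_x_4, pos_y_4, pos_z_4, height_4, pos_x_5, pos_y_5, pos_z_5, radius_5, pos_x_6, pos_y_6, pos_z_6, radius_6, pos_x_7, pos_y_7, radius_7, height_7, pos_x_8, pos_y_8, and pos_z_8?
pos_x_1 = 10
pos_y_1 = 3.5
pos_z_1 = 3
radius_1 = 2
pos_x_2 = 9
pos_y_2 = 9.5
pos_z_2 = 12.5
pos_x_3 = 1
pos_z_3 = 12
width_3 = 3
depth_3 = 4
height_3 = 2.5
pos_x_4 = 13
pos_y_4 = 2.5
pos_z_4 = 7.5
height_4 = 5.5
pos_x_5 = 4.5
pos_y_5 = 13.5
pos_z_5 = 1
radius_5 = 1
pos_x_6 = 11.5
pos_y_6 = 10.5
pos_z_6 = 5.5
radius_6 = 2
pos_x_7 = 5
pos_y_7 = 6
radius_7 = 1.5
height_7 = 5.5
pos_x_8 = 5
pos_y_8 = 2.5
pos_z_8 = 6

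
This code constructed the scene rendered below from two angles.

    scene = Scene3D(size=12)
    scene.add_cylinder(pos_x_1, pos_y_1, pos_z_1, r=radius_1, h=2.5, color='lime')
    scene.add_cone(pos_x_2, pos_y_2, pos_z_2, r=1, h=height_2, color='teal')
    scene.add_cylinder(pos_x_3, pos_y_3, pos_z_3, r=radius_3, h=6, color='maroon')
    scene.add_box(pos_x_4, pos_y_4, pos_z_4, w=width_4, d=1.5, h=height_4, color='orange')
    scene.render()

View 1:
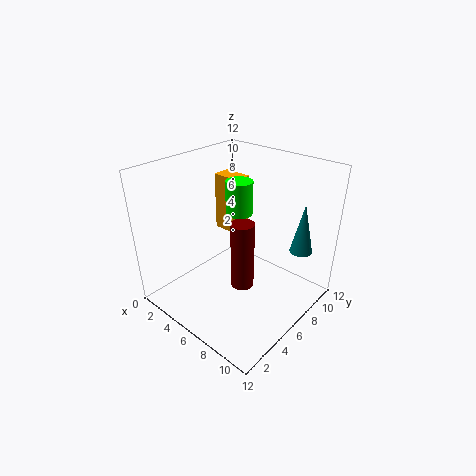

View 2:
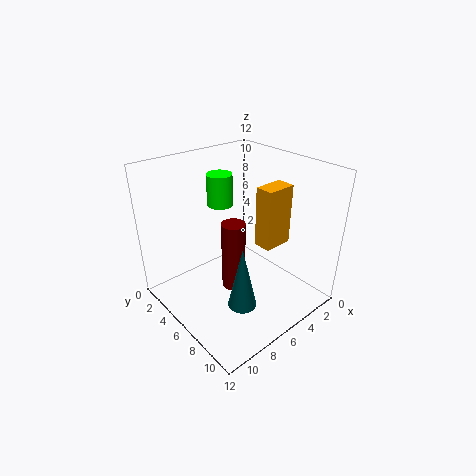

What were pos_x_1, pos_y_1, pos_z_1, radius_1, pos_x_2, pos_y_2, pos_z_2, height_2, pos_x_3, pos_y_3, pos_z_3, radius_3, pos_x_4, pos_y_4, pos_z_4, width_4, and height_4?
pos_x_1 = 7
pos_y_1 = 5
pos_z_1 = 9
radius_1 = 1
pos_x_2 = 9.5
pos_y_2 = 10.5
pos_z_2 = 4
height_2 = 4.5
pos_x_3 = 6.5
pos_y_3 = 6
pos_z_3 = 1.5
radius_3 = 1
pos_x_4 = 2.5
pos_y_4 = 7
pos_z_4 = 5.5
width_4 = 2.5
height_4 = 5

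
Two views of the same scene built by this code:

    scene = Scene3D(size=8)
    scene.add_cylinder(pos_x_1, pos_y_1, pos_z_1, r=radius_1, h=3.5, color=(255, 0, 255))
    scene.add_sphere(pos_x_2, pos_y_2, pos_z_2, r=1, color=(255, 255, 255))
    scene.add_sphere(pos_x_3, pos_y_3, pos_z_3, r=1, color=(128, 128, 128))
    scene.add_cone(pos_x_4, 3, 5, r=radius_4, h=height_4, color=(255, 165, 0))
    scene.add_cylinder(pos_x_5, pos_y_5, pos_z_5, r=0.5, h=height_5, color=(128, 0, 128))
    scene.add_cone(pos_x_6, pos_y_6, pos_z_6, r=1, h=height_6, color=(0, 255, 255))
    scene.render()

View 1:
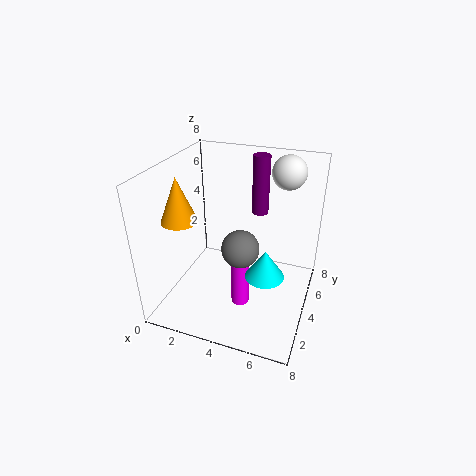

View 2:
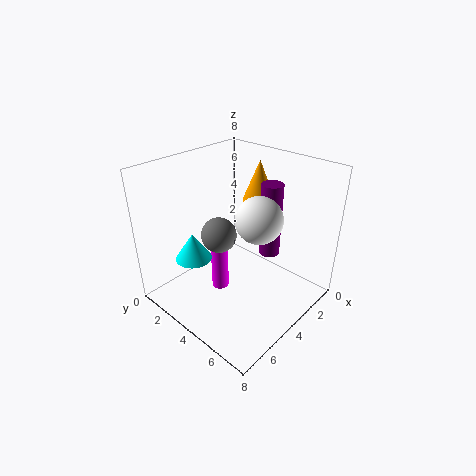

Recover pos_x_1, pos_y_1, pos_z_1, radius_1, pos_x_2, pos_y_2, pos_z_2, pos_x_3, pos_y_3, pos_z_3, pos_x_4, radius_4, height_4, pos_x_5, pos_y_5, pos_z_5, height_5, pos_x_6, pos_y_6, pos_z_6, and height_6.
pos_x_1 = 4.5, pos_y_1 = 3, pos_z_1 = 0.5, radius_1 = 0.5, pos_x_2 = 6, pos_y_2 = 7, pos_z_2 = 7, pos_x_3 = 4.5, pos_y_3 = 3, pos_z_3 = 4, pos_x_4 = 1, radius_4 = 1, height_4 = 2.5, pos_x_5 = 4.5, pos_y_5 = 6.5, pos_z_5 = 4.5, height_5 = 3.5, pos_x_6 = 6, pos_y_6 = 2.5, pos_z_6 = 3, height_6 = 1.5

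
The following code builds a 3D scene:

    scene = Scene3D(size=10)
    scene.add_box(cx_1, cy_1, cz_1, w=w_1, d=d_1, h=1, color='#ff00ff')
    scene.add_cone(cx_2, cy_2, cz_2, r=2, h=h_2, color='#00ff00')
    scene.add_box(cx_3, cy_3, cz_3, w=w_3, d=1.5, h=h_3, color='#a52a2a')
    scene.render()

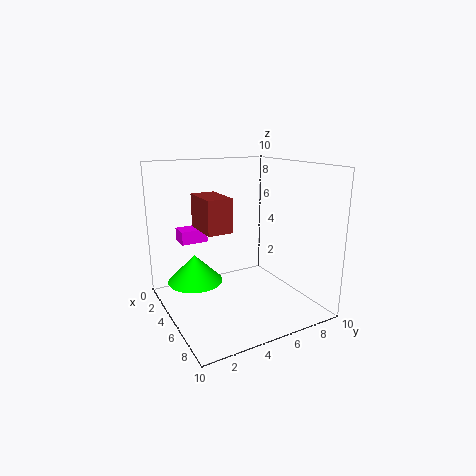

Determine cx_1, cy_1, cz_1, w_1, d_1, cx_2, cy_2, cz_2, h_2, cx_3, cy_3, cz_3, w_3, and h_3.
cx_1 = 0.5
cy_1 = 2
cz_1 = 4
w_1 = 1.5
d_1 = 2
cx_2 = 3
cy_2 = 2.5
cz_2 = 1.5
h_2 = 2
cx_3 = 5.5
cy_3 = 1.5
cz_3 = 6.5
w_3 = 2.5
h_3 = 2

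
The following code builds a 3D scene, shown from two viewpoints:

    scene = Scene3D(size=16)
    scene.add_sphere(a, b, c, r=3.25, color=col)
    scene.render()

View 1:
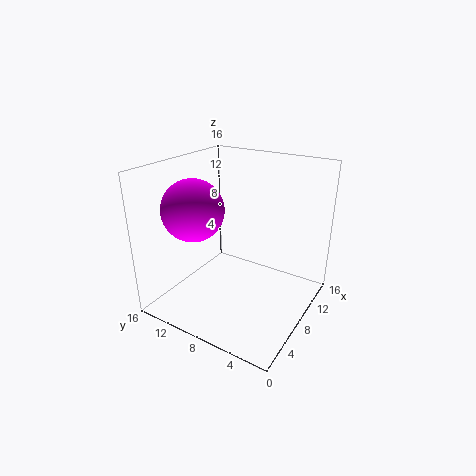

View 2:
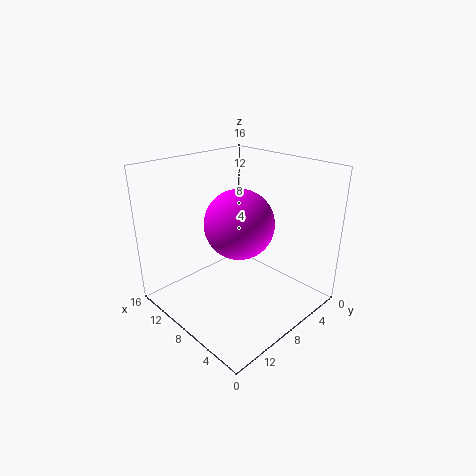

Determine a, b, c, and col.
a = 4.5, b = 11.25, c = 11.75, col = 'magenta'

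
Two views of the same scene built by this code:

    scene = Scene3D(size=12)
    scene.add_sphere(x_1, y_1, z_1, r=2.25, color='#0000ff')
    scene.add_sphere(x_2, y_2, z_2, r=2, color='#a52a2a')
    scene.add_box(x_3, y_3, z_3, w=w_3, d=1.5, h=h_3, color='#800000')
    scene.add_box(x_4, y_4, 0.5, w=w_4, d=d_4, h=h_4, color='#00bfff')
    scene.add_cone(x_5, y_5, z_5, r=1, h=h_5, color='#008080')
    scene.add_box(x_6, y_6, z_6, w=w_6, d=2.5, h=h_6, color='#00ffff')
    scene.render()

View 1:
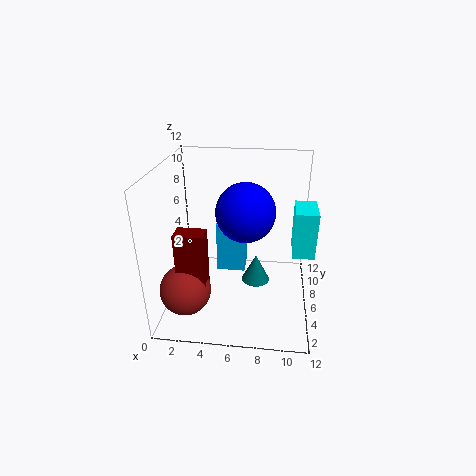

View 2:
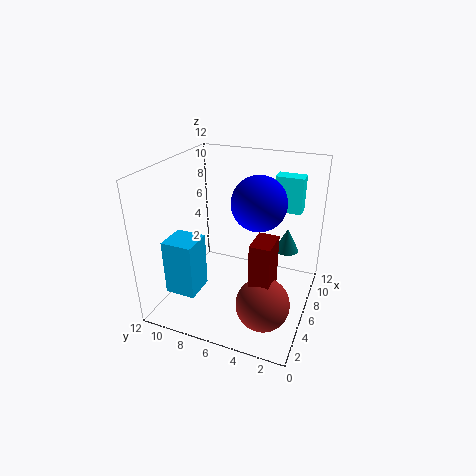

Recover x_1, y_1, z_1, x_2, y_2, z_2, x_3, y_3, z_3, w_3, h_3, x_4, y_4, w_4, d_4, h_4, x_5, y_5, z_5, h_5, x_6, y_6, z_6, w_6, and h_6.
x_1 = 6.75
y_1 = 4.5
z_1 = 9
x_2 = 2.25
y_2 = 2.5
z_2 = 3
x_3 = 1.75
y_3 = 2
z_3 = 3.25
w_3 = 2.25
h_3 = 4.75
x_4 = 3.5
y_4 = 9.25
w_4 = 2.75
d_4 = 2.75
h_4 = 5
x_5 = 7.75
y_5 = 2.25
z_5 = 4.75
h_5 = 2
x_6 = 10.25
y_6 = 1.75
z_6 = 7
w_6 = 1.5
h_6 = 3.25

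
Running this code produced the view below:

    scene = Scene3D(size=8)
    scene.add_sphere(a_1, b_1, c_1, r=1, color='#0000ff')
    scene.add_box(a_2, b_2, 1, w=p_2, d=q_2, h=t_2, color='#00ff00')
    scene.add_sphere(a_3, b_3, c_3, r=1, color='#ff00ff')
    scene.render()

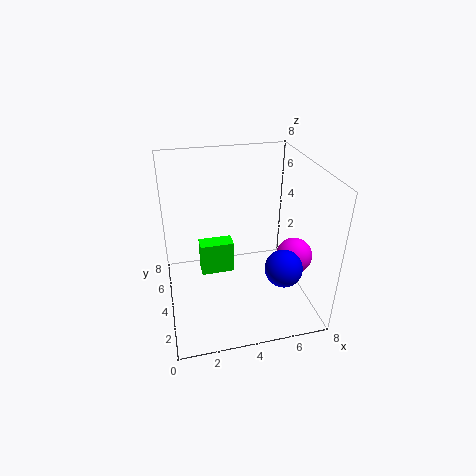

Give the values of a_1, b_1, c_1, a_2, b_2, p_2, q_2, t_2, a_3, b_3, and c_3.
a_1 = 6
b_1 = 2
c_1 = 3
a_2 = 2
b_2 = 5
p_2 = 2
q_2 = 1
t_2 = 2
a_3 = 7
b_3 = 3
c_3 = 3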